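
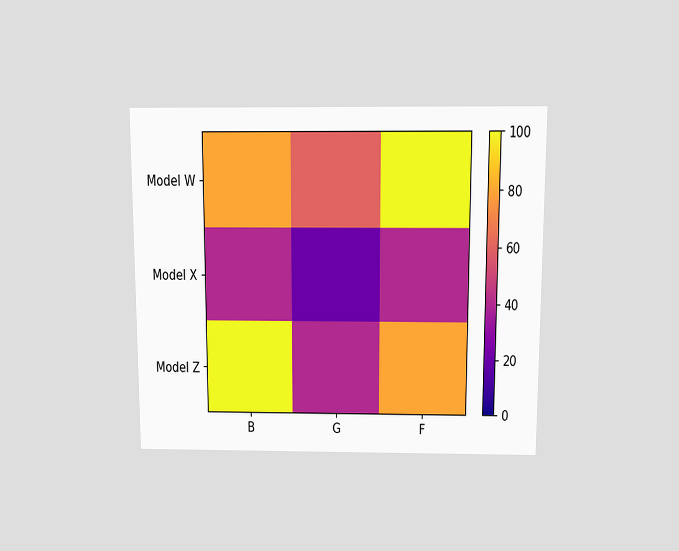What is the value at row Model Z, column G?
40

The chart is viewed slightly from above. Matching cell (Model Z, G) against the colorbar gives 40.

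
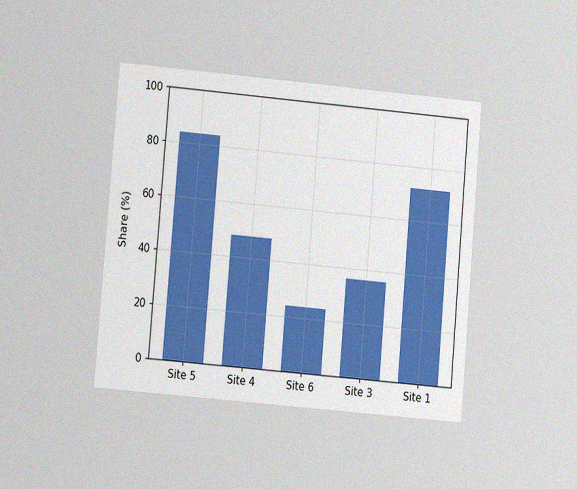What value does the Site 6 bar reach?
24%

The chart is tilted about 5° clockwise and viewed at a slight angle, with some photo noise. Reading along the chart's y-axis, the Site 6 bar reaches 24%.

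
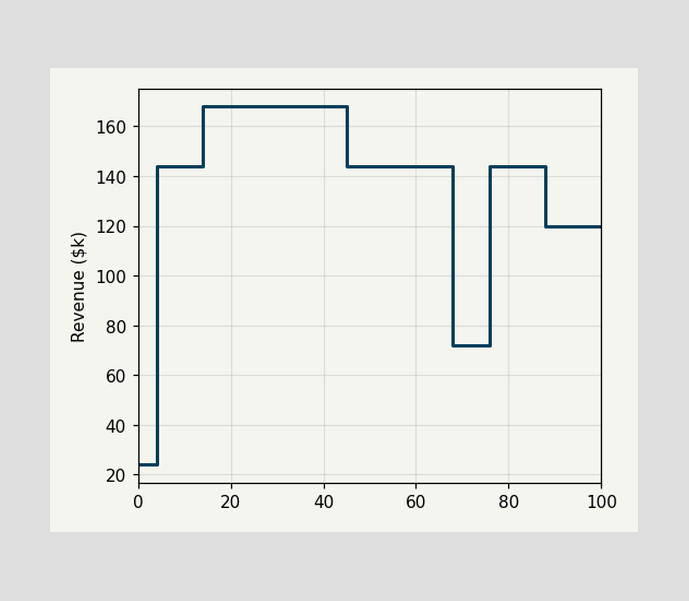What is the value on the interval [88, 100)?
On [88, 100) the step sits at $120k.

$120k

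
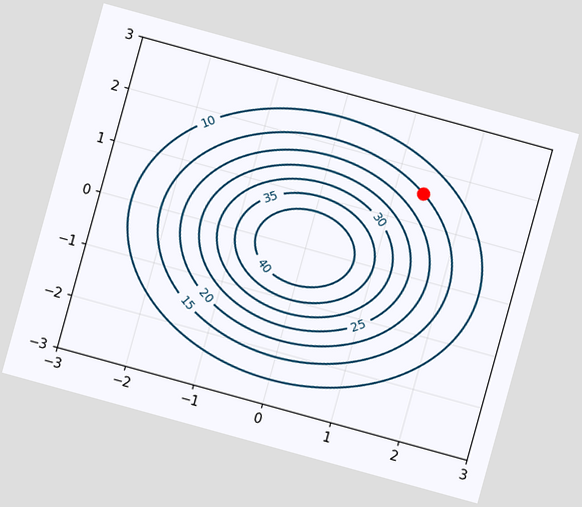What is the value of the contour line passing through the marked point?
The chart is tilted about 15° clockwise. The marked point sits on the contour labelled 15.

15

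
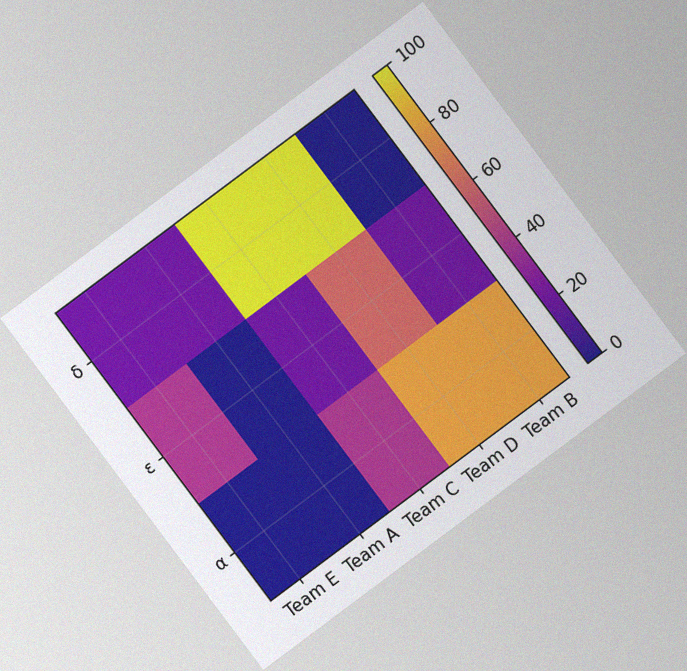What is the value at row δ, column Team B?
The chart is tilted about 37° counter-clockwise, with some photo noise. Matching cell (δ, Team B) against the colorbar gives 0.

0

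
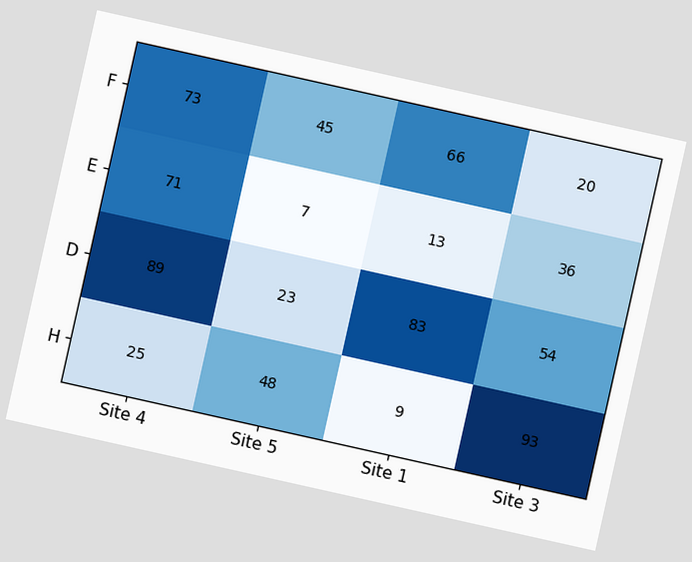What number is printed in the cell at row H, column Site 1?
9

The chart is tilted about 13° clockwise. The (H, Site 1) cell reads 9.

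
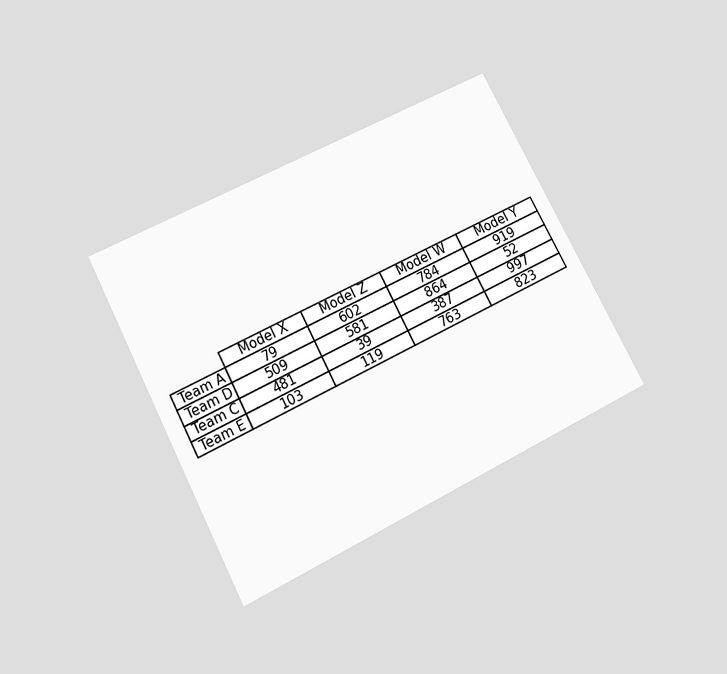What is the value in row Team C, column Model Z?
39

The chart is tilted about 27° counter-clockwise and viewed slightly from below. The (Team C, Model Z) cell reads 39.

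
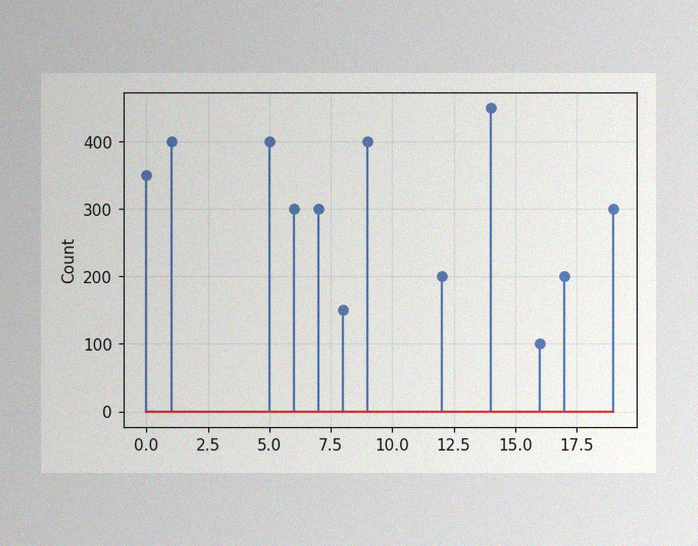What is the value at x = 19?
The image has some photo noise and uneven lighting. The stem at x=19 reaches 300.

300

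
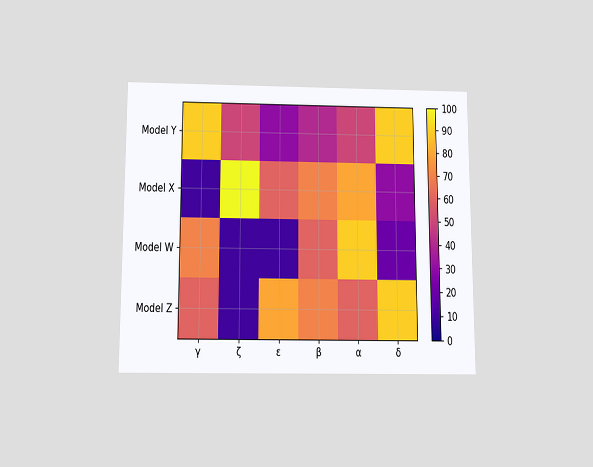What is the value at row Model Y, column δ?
The chart is viewed slightly from below. Matching cell (Model Y, δ) against the colorbar gives 90.

90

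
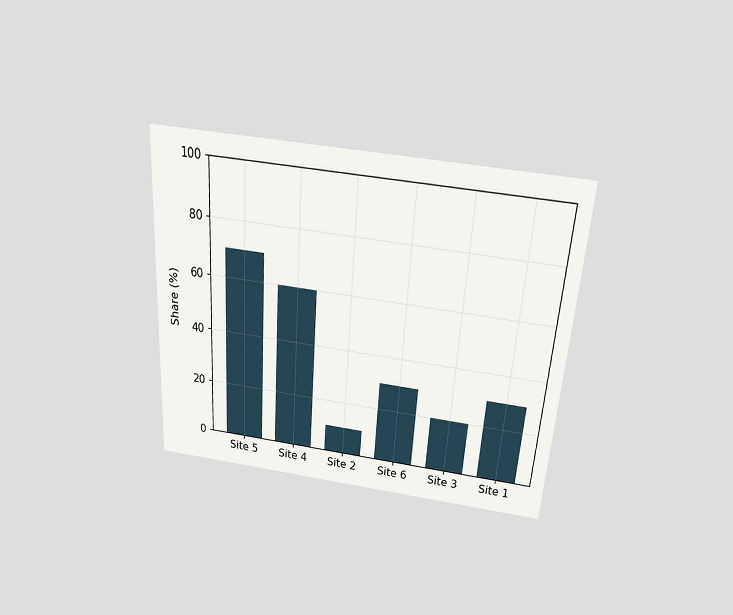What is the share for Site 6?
The chart is tilted about 4° clockwise and viewed slightly from above. Reading along the chart's y-axis, the Site 6 bar reaches 30%.

30%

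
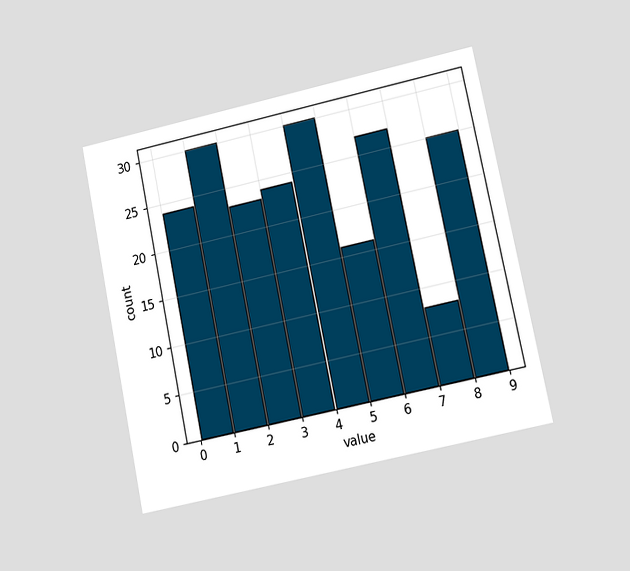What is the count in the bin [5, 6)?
16

The chart is tilted about 12° counter-clockwise and viewed at a slight angle. The [5, 6) bin has height 16.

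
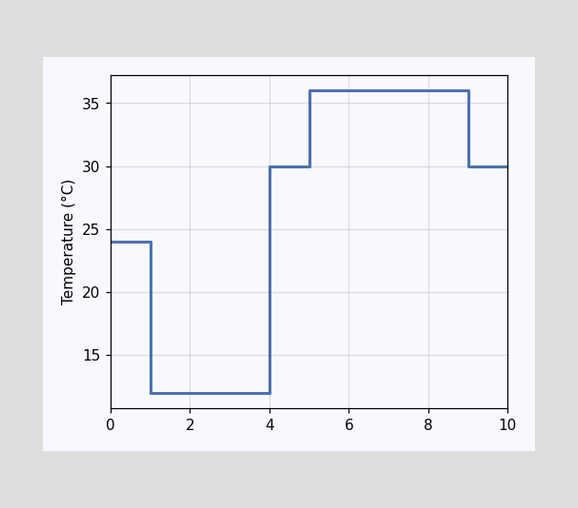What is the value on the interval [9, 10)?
30°C

On [9, 10) the step sits at 30°C.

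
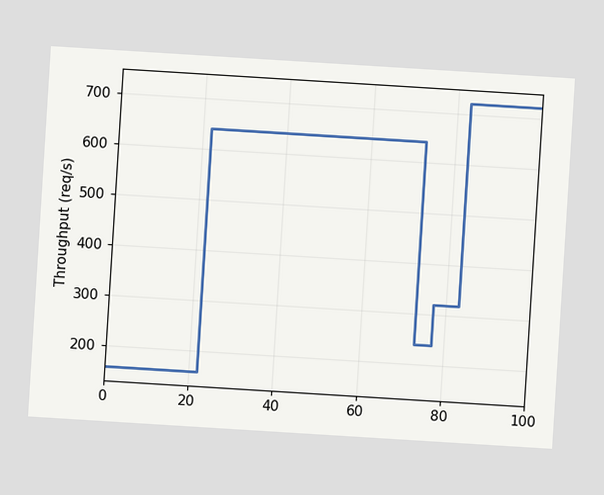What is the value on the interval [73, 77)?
240req/s

The chart is tilted about 4° clockwise. On [73, 77) the step sits at 240req/s.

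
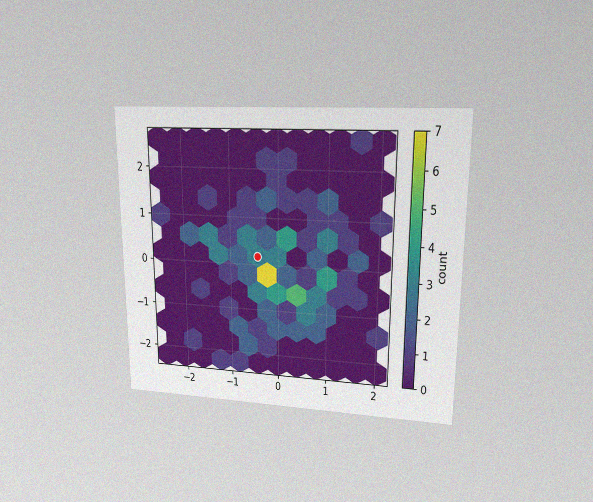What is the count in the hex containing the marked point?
The chart is viewed at a slight angle, with some photo noise. The marked hex reads 3 on the colorbar.

3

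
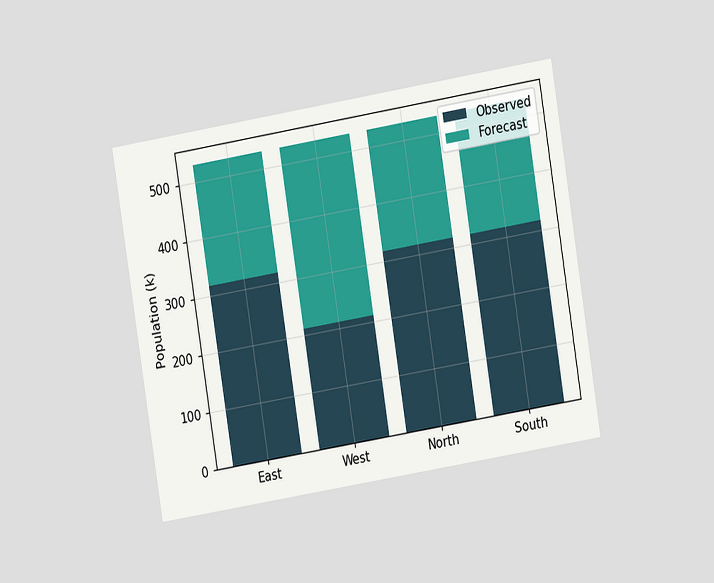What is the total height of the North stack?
The chart is tilted about 9° counter-clockwise and viewed at a slight angle. The North stack's top reaches 530k on the y-axis.

530k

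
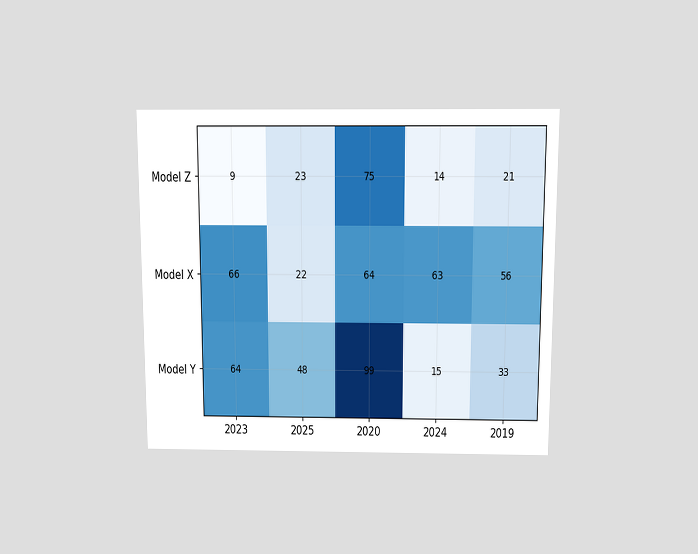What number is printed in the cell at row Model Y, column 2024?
The chart is viewed slightly from above. The (Model Y, 2024) cell reads 15.

15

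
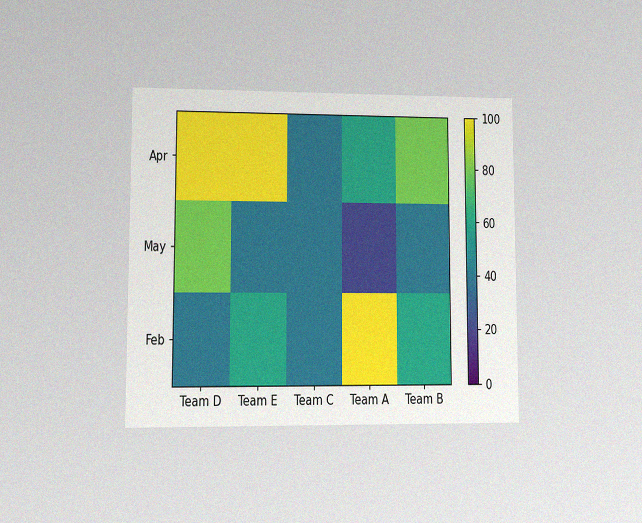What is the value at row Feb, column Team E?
The chart is viewed at a slight angle, with some photo noise. Matching cell (Feb, Team E) against the colorbar gives 60.

60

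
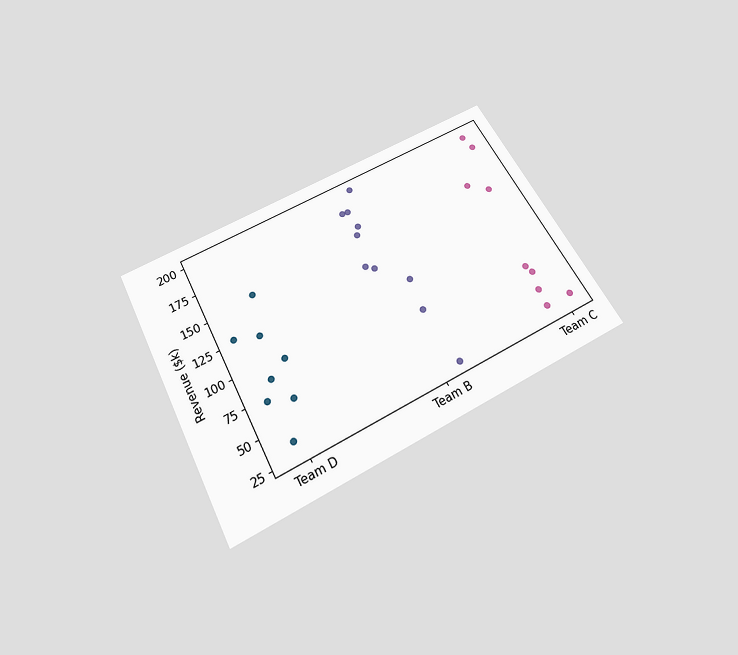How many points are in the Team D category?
8

The chart is tilted about 28° counter-clockwise and viewed slightly from below. Counting the markers in the Team D column gives 8.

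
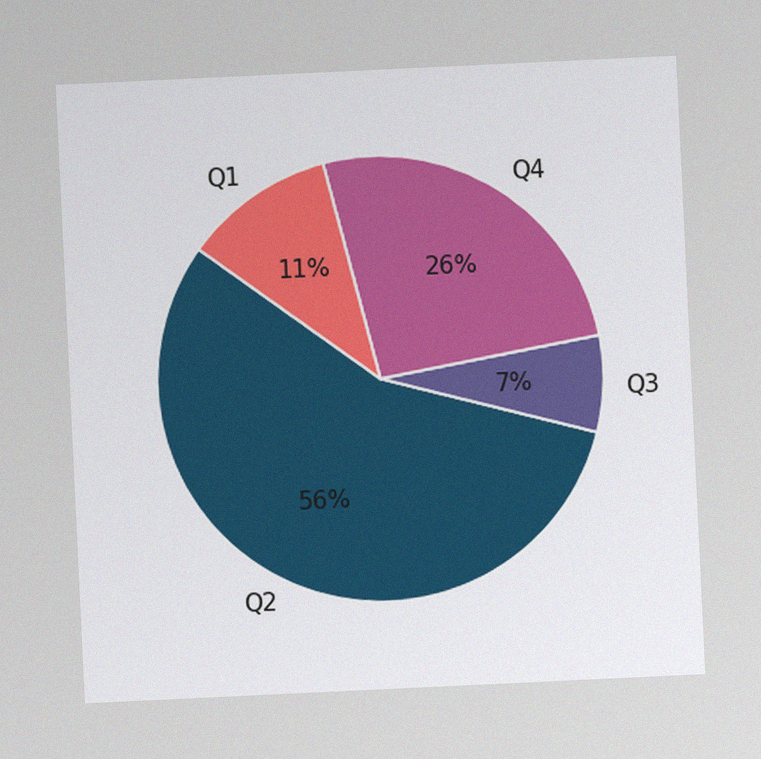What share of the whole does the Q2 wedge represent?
The chart is tilted about 3° counter-clockwise, with some photo noise. The Q2 slice takes up 56% of the pie.

56%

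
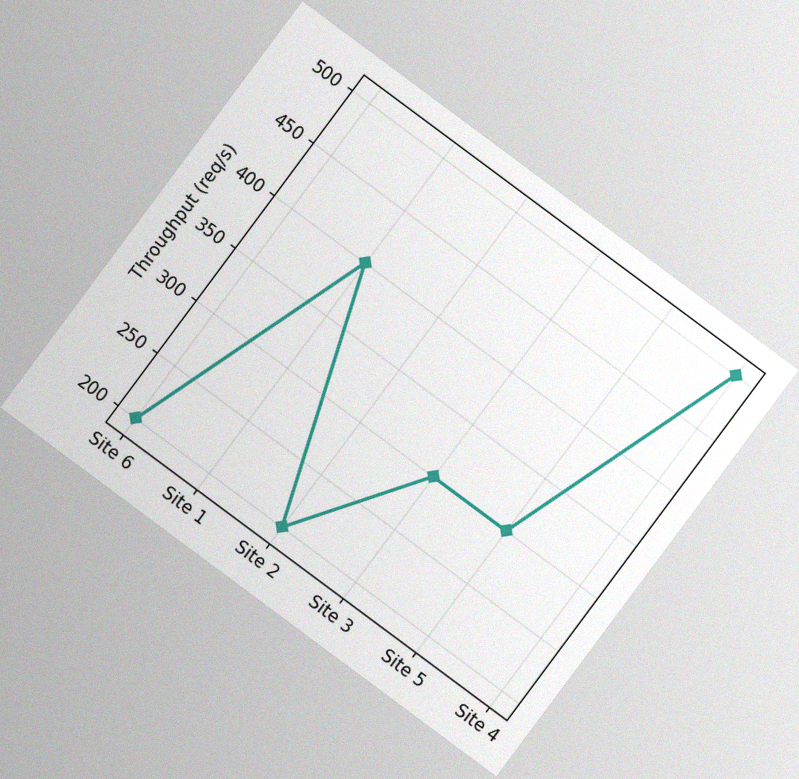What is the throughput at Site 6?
200req/s

The chart is tilted about 37° clockwise, with some photo noise. At Site 6, the line is at 200req/s.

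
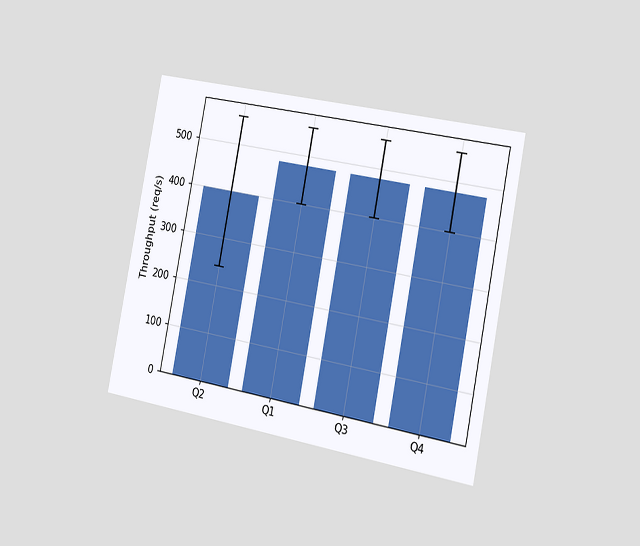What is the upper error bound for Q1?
560req/s

The chart is tilted about 11° clockwise and viewed slightly from the right. The Q1 bar's upper whisker reaches 560req/s.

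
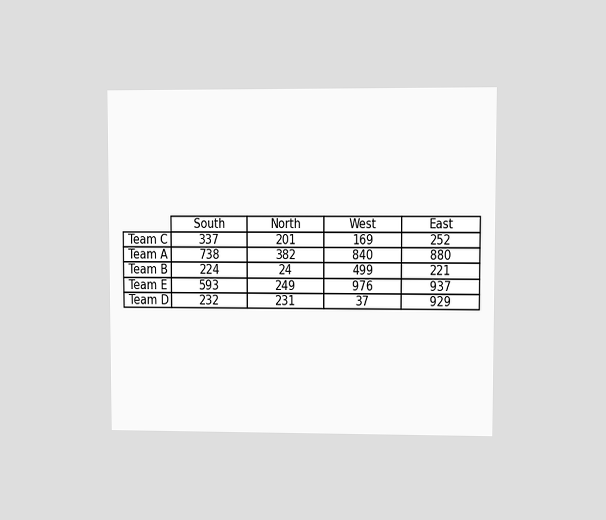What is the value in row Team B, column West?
499

The chart is viewed at a slight angle. The (Team B, West) cell reads 499.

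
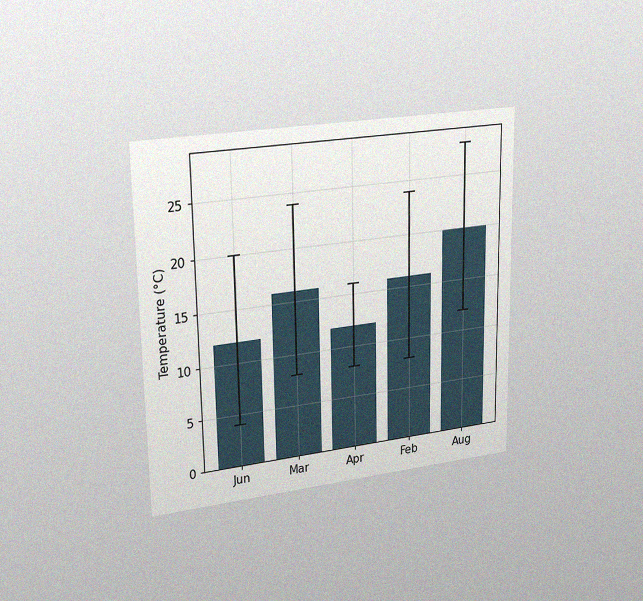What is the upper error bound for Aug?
The chart is viewed slightly from the left, with some photo noise. The Aug bar's upper whisker reaches 28°C.

28°C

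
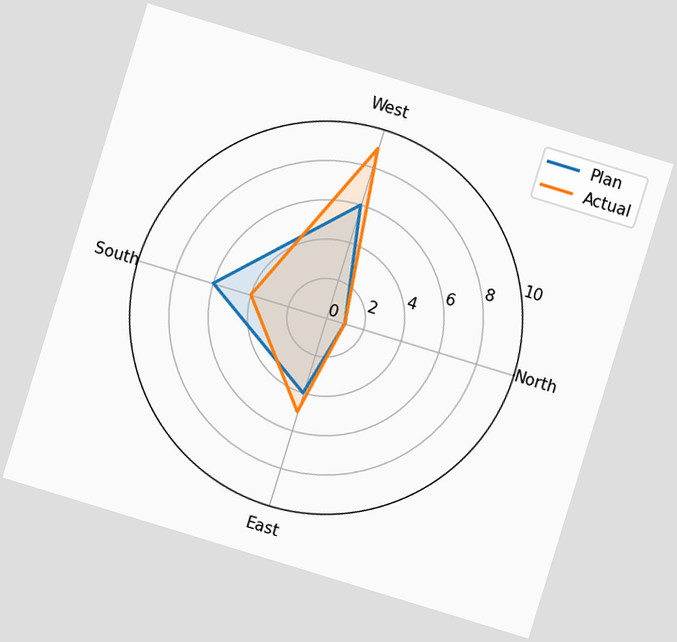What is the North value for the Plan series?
The chart is tilted about 17° clockwise. On the North axis, Plan reaches 1.

1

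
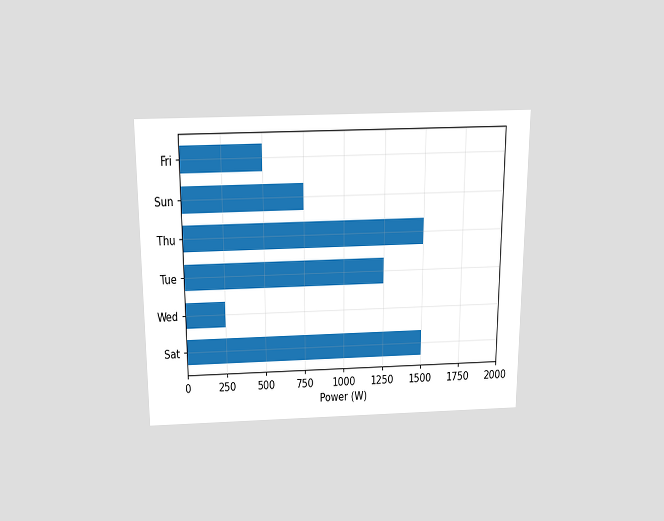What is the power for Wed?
The chart is viewed slightly from above. Reading along the chart's x-axis, the Wed bar reaches 250W.

250W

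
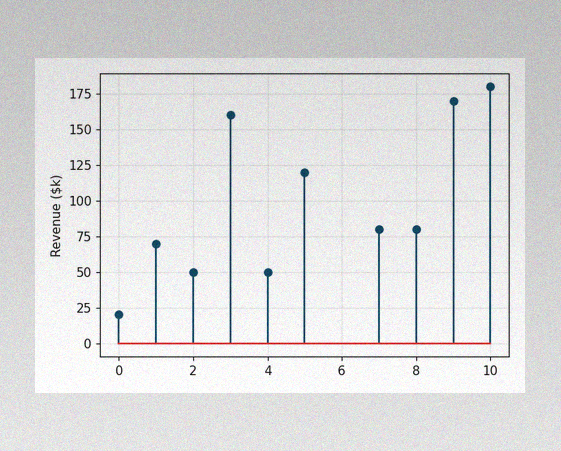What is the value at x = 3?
$160k

The image has some photo noise and uneven lighting. The stem at x=3 reaches $160k.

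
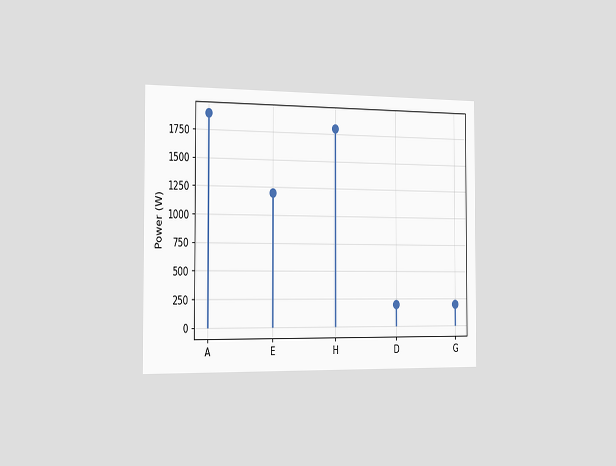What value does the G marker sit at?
200W

The chart is viewed slightly from the left. The G marker sits at 200W.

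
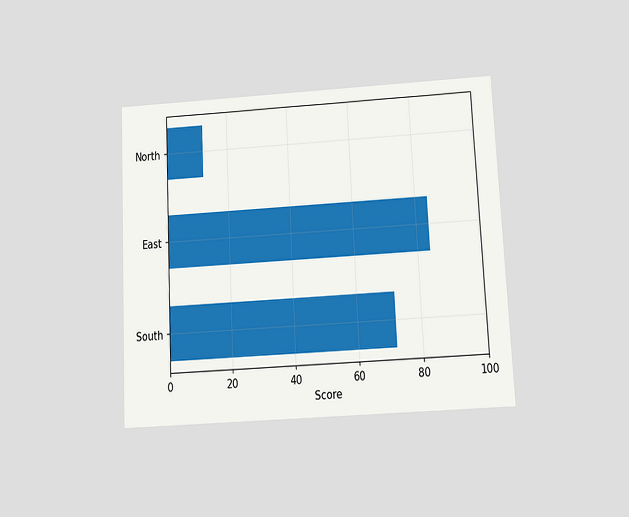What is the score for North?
The chart is tilted about 3° counter-clockwise and viewed slightly from below. Reading along the chart's x-axis, the North bar reaches 12.

12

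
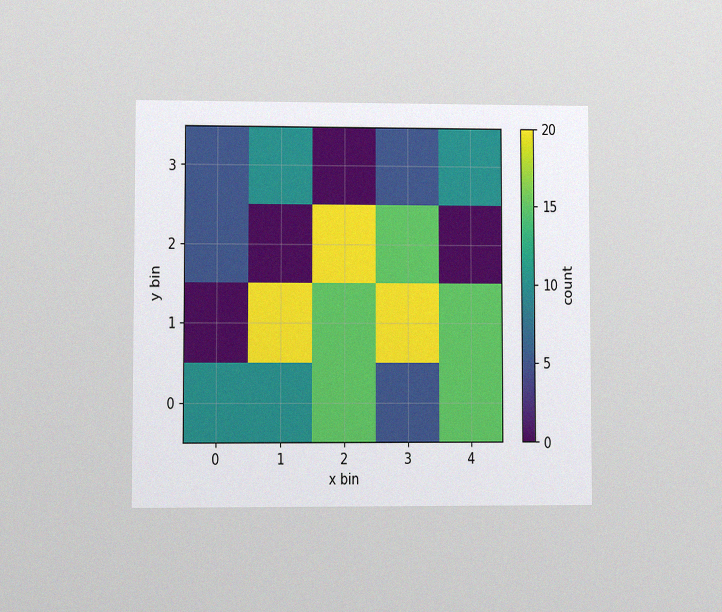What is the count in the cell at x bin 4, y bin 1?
The chart is viewed at a slight angle, with some photo noise. Matching the cell (4, 1) against the colorbar gives 15.

15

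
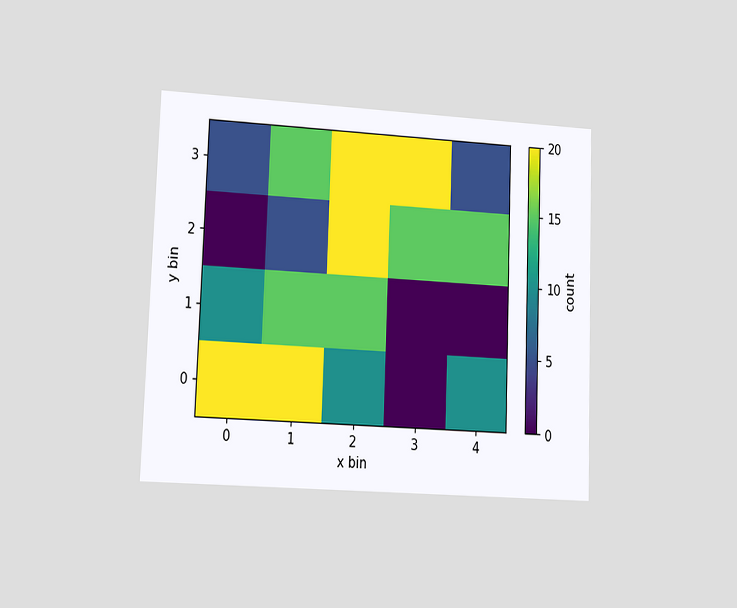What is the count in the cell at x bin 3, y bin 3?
20

The chart is tilted about 2° clockwise and viewed at a slight angle. Matching the cell (3, 3) against the colorbar gives 20.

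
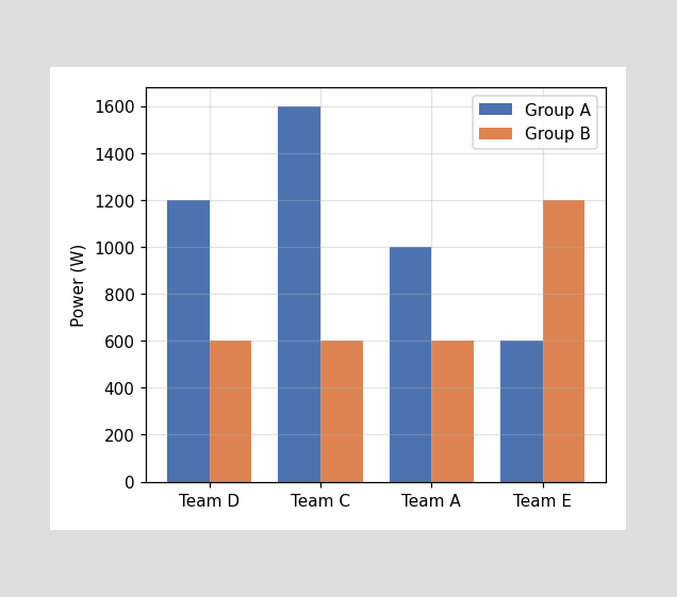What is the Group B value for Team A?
600W

The Group B bar at Team A reaches 600W on the y-axis.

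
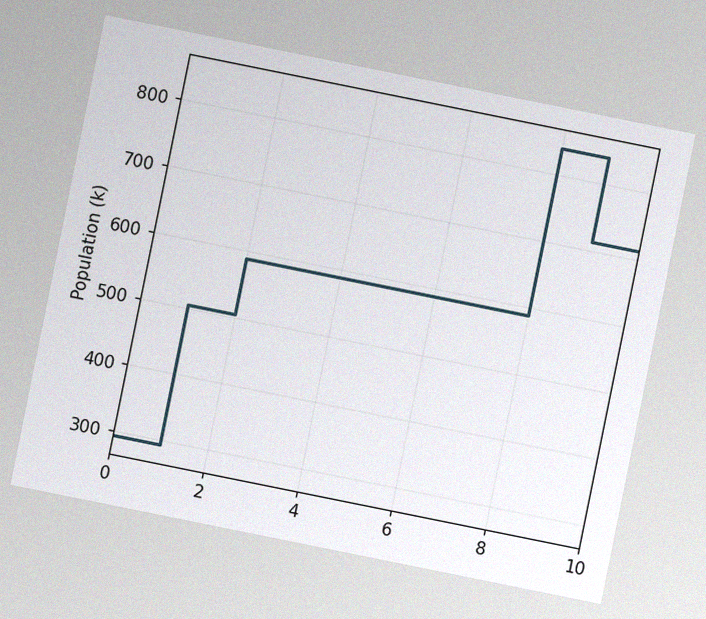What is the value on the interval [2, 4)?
588k

The chart is tilted about 11° clockwise, with some photo noise. On [2, 4) the step sits at 588k.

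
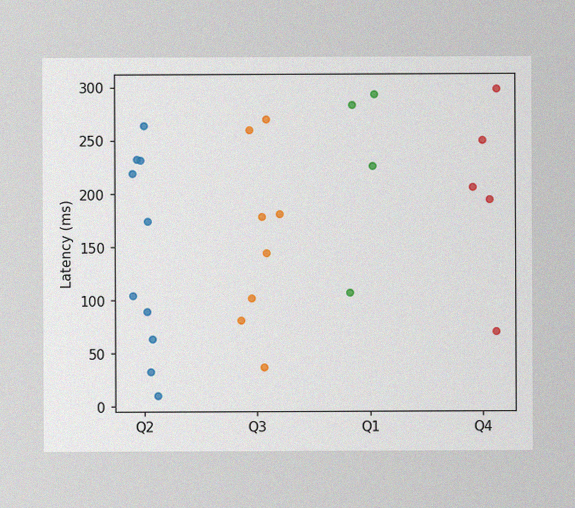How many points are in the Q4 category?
5

The image has some photo noise and uneven lighting. Counting the markers in the Q4 column gives 5.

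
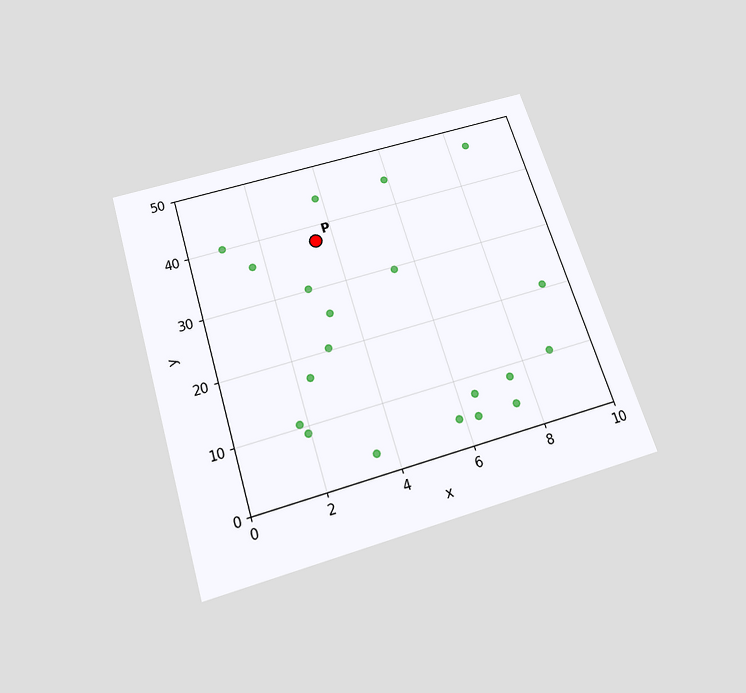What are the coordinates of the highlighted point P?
(3.5, 37.5)

The chart is tilted about 17° counter-clockwise and viewed slightly from below. Following the gridlines from P to each axis, P sits at (3.5, 37.5).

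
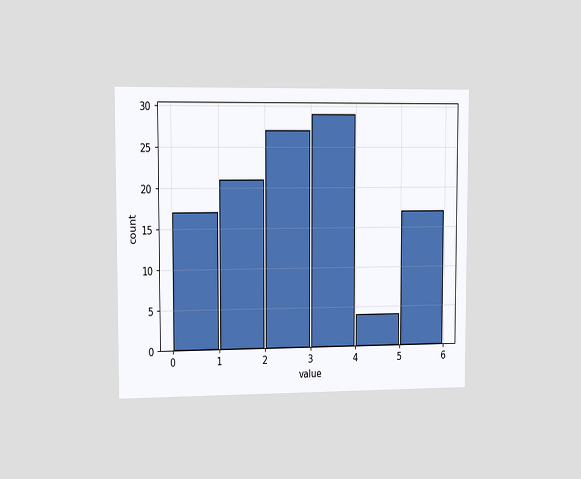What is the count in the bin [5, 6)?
The chart is viewed slightly from the left. The [5, 6) bin has height 17.

17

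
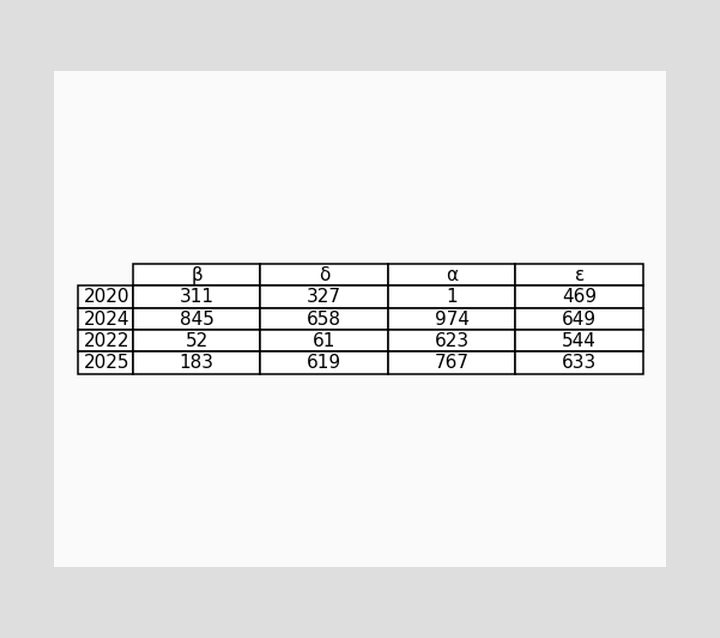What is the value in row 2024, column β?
The (2024, β) cell reads 845.

845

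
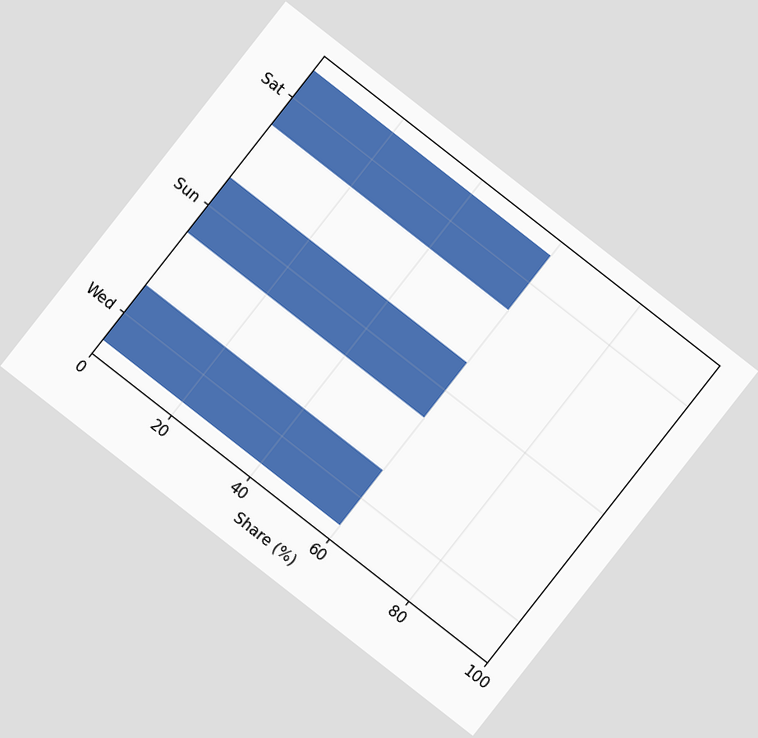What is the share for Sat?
The chart is tilted about 38° clockwise. Reading along the chart's x-axis, the Sat bar reaches 60%.

60%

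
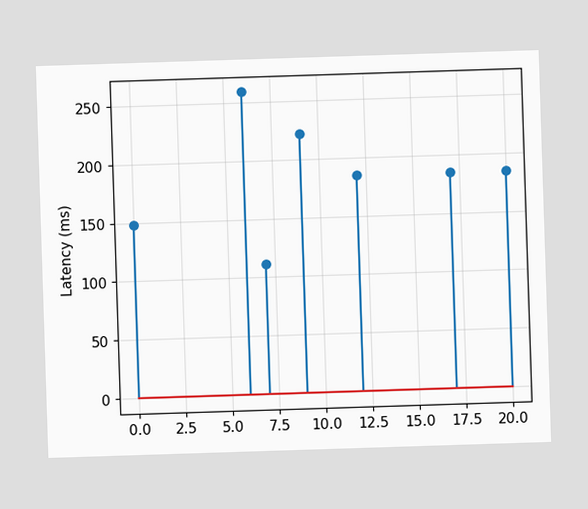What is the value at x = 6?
The stem at x=6 reaches 259ms.

259ms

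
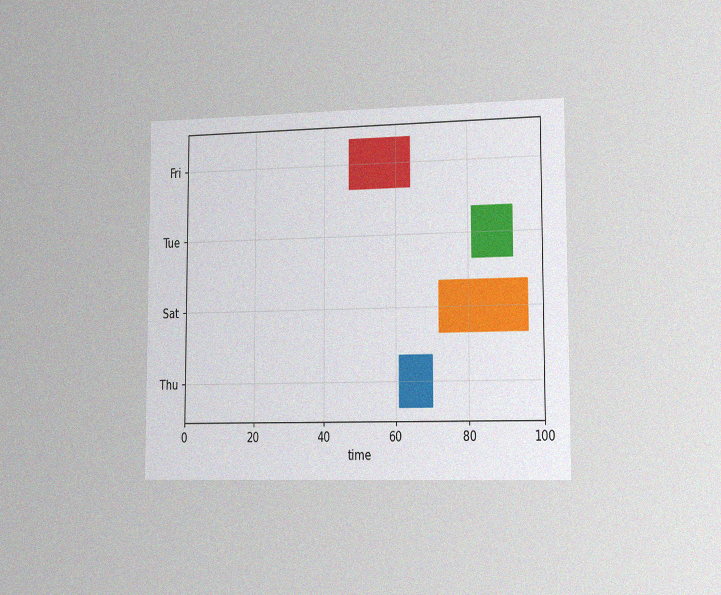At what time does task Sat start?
The chart is viewed slightly from the right, with some photo noise. The Sat bar begins at t=72.

72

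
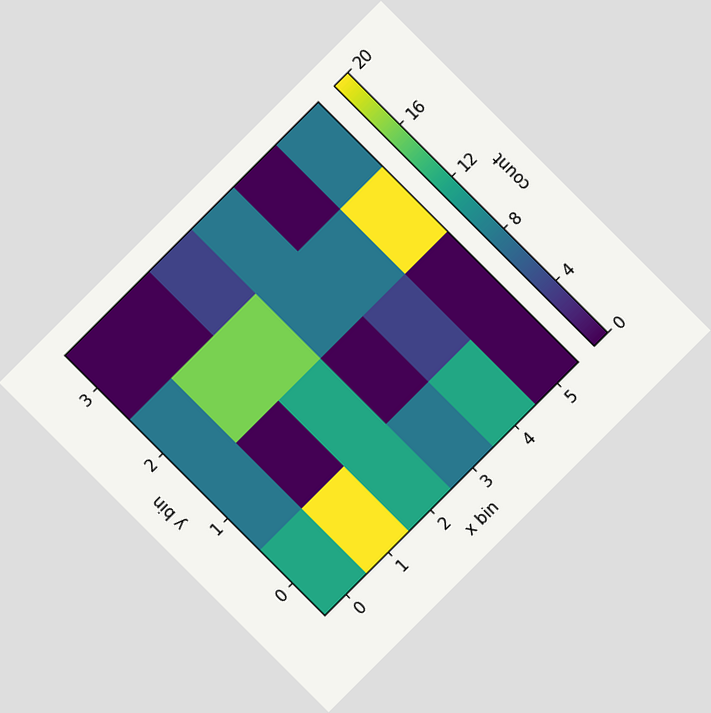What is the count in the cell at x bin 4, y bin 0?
12

The chart is tilted about 45° counter-clockwise. Matching the cell (4, 0) against the colorbar gives 12.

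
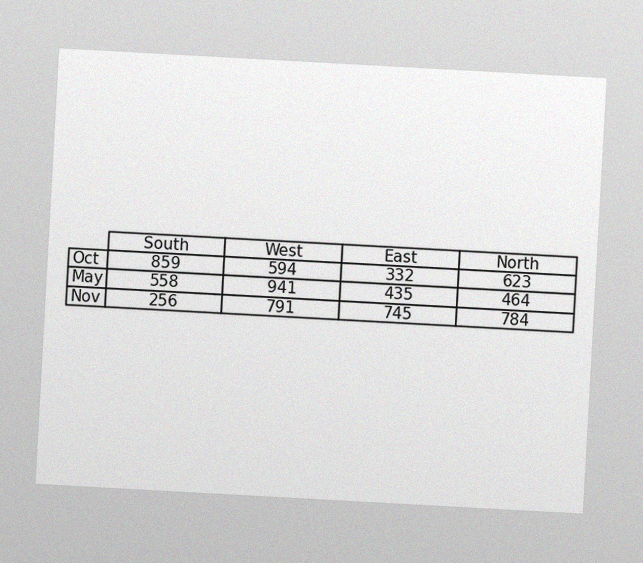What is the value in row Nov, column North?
The chart is tilted about 3° clockwise, with some photo noise. The (Nov, North) cell reads 784.

784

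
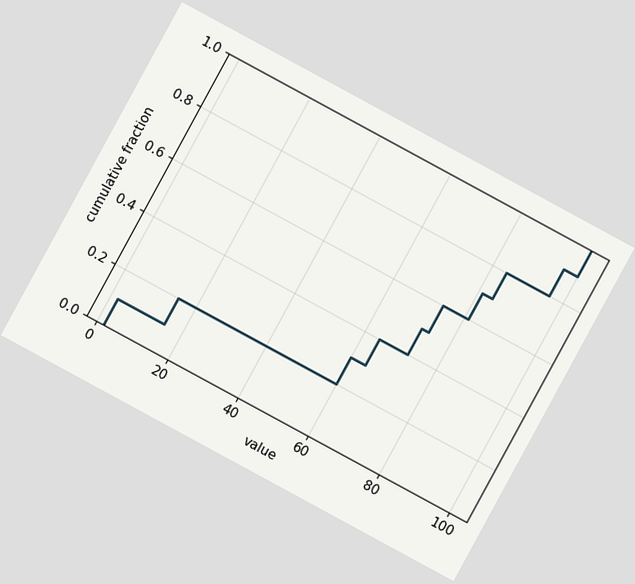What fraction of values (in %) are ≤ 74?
60%

The chart is tilted about 29° clockwise. At x=74 the ECDF step is at 60%.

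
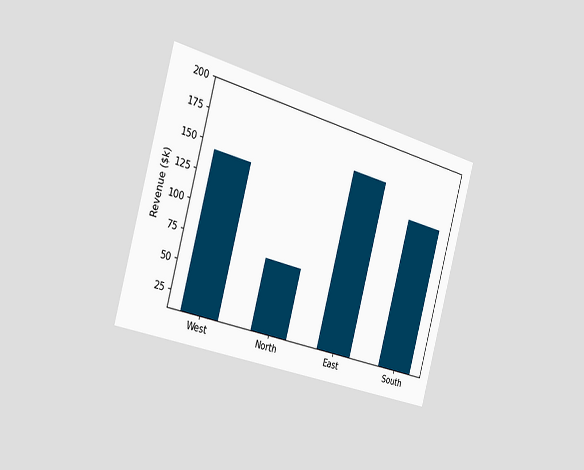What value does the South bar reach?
The chart is tilted about 15° clockwise and viewed slightly from the left. Reading along the chart's y-axis, the South bar reaches $144k.

$144k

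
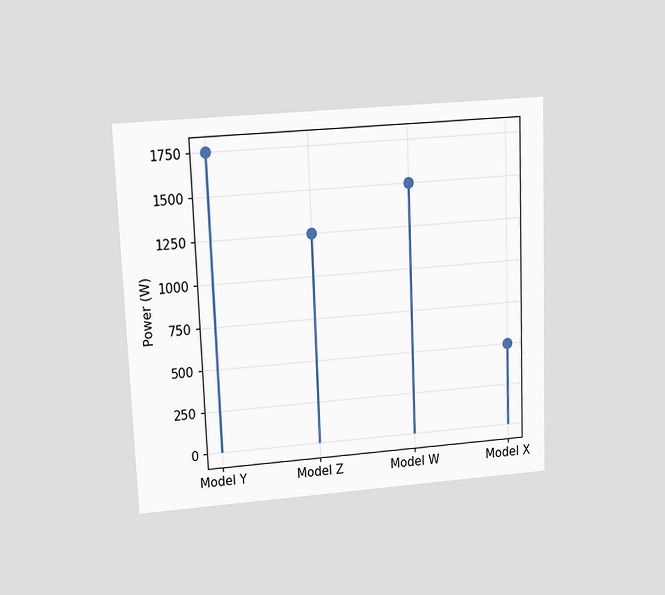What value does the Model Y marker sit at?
1750W

The chart is tilted about 2° counter-clockwise and viewed slightly from above. The Model Y marker sits at 1750W.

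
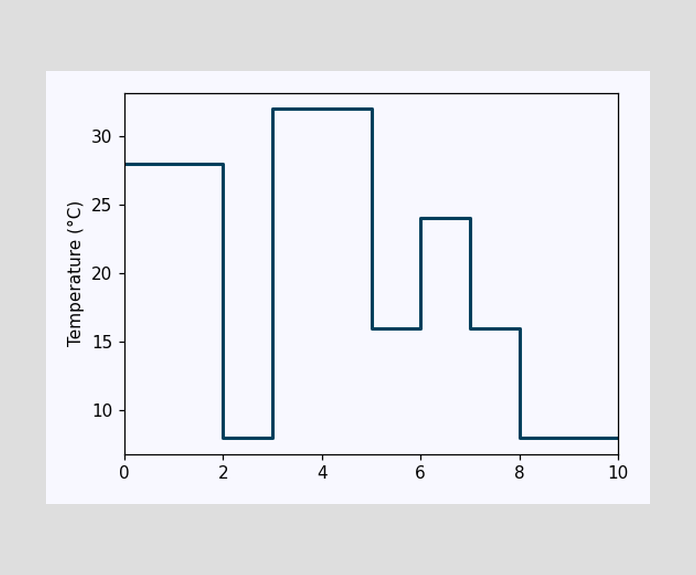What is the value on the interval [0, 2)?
28°C

On [0, 2) the step sits at 28°C.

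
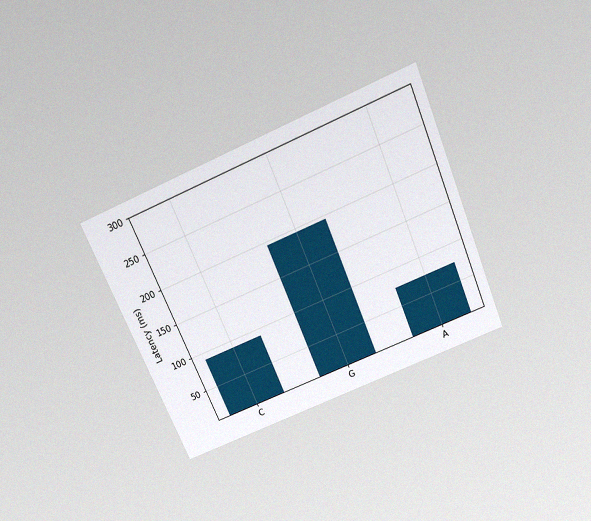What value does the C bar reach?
90ms

The chart is tilted about 23° counter-clockwise and viewed slightly from above, with some photo noise. Reading along the chart's y-axis, the C bar reaches 90ms.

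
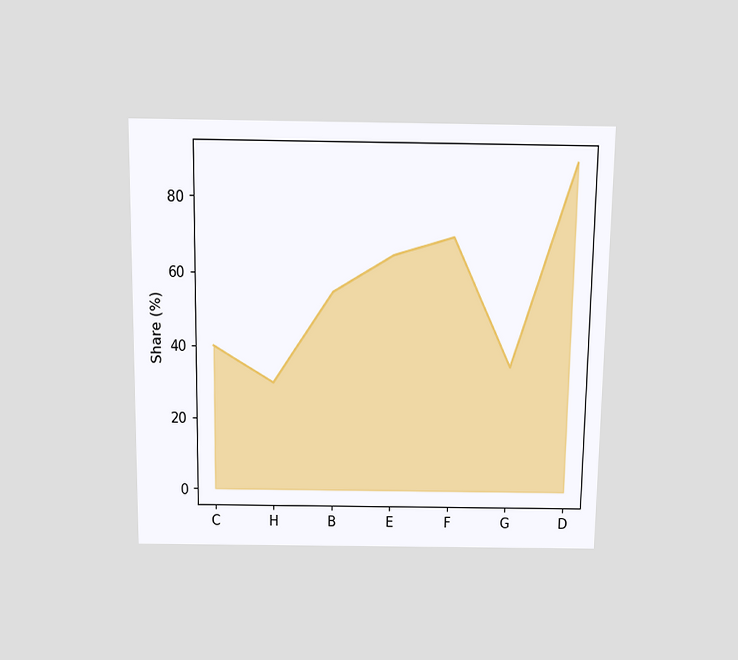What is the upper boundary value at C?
40%

The chart is viewed slightly from above. At C the upper boundary is at 40%.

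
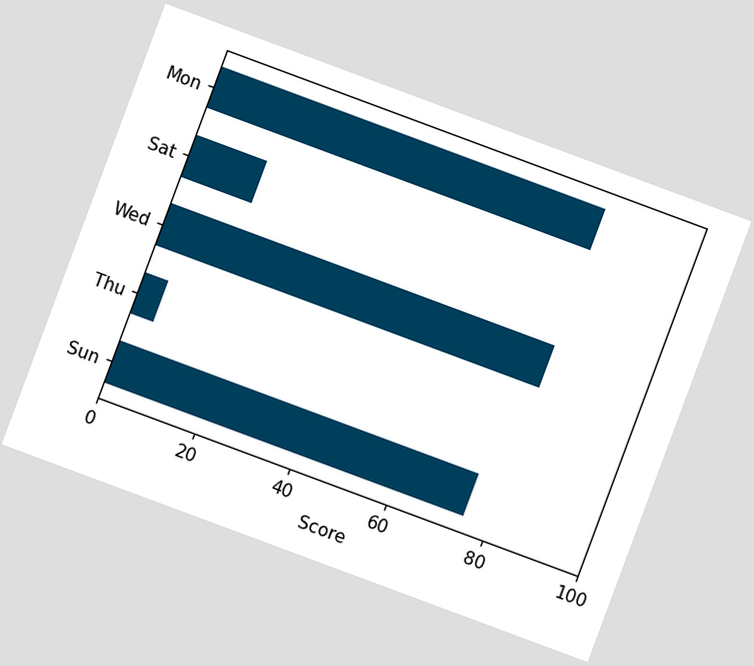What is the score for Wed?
80

The chart is tilted about 20° clockwise. Reading along the chart's x-axis, the Wed bar reaches 80.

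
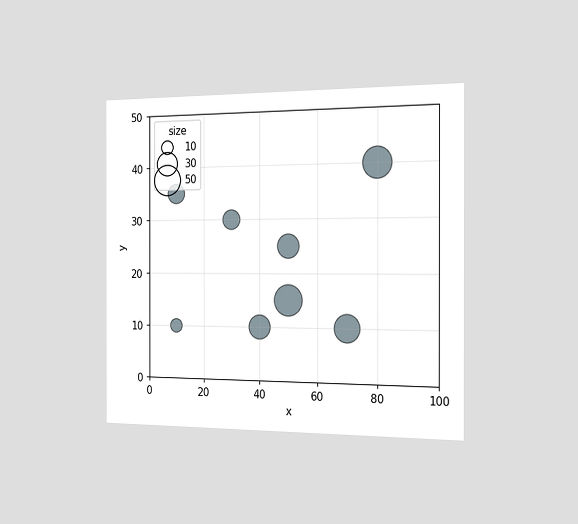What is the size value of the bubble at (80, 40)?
The chart is viewed slightly from the right. Matching the bubble at (80, 40) against the size legend gives 50.

50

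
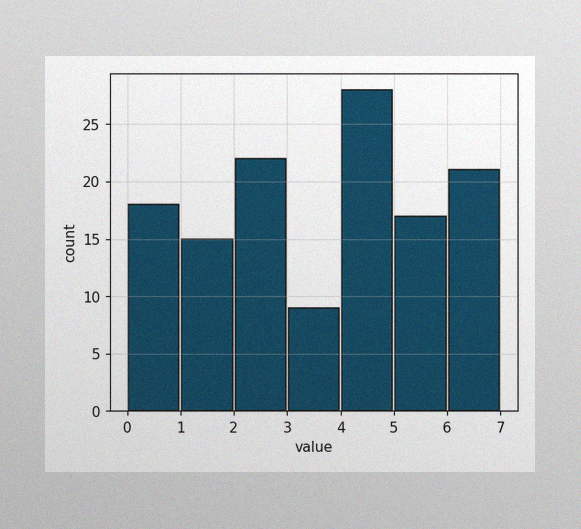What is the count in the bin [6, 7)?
The image has some photo noise and uneven lighting. The [6, 7) bin has height 21.

21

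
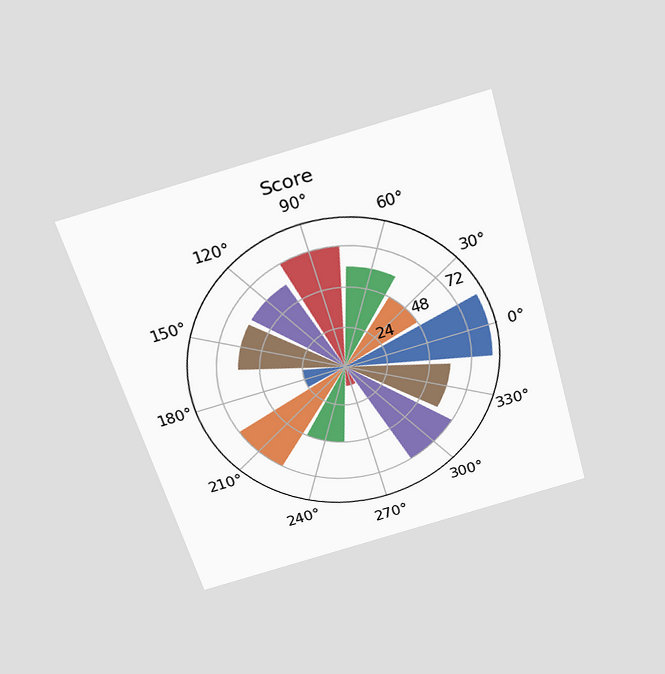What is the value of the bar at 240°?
The chart is tilted about 16° counter-clockwise and viewed slightly from above. The bar at 240° reaches 48 on the radial axis.

48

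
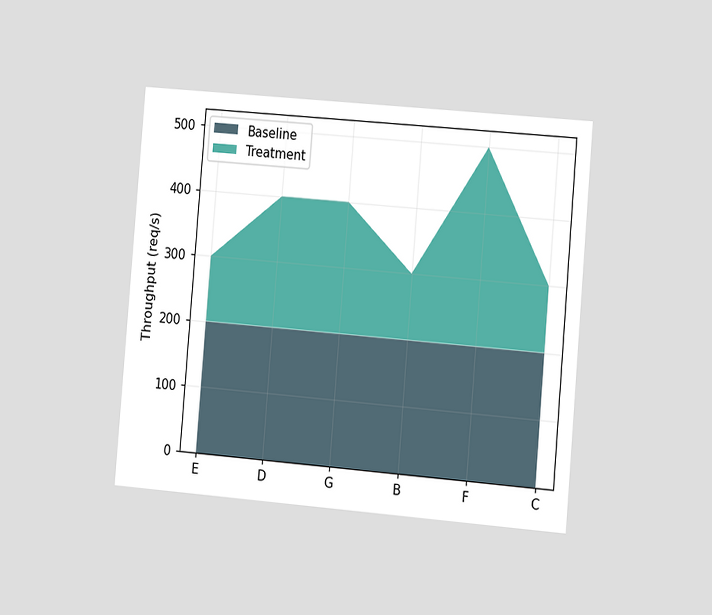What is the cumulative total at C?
The chart is tilted about 5° clockwise and viewed slightly from the right. The stacked total at C reaches 300req/s.

300req/s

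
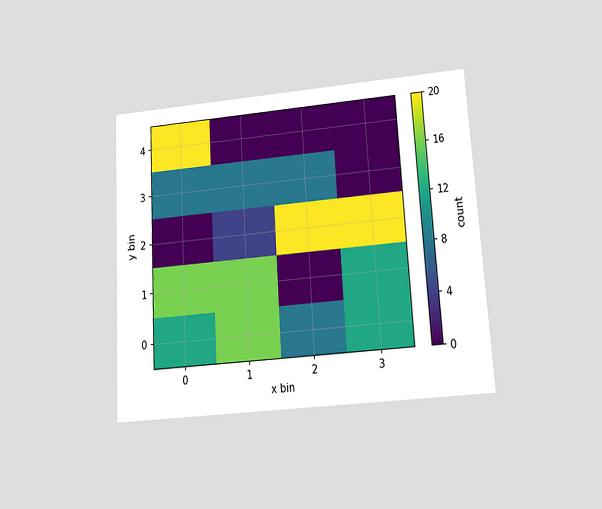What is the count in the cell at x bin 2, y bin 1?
0

The chart is tilted about 3° counter-clockwise and viewed slightly from below. Matching the cell (2, 1) against the colorbar gives 0.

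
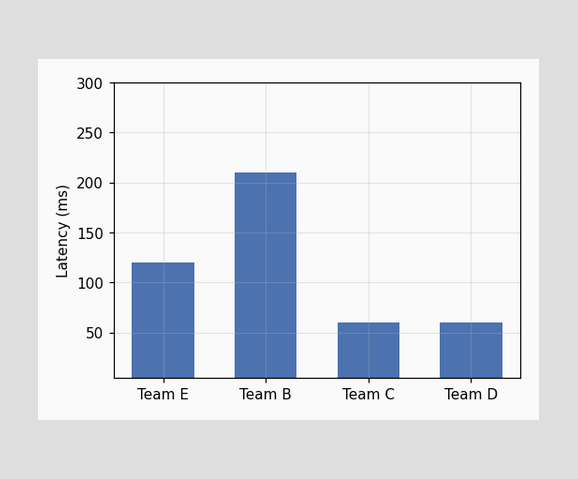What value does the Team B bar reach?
210ms

Reading along the chart's y-axis, the Team B bar reaches 210ms.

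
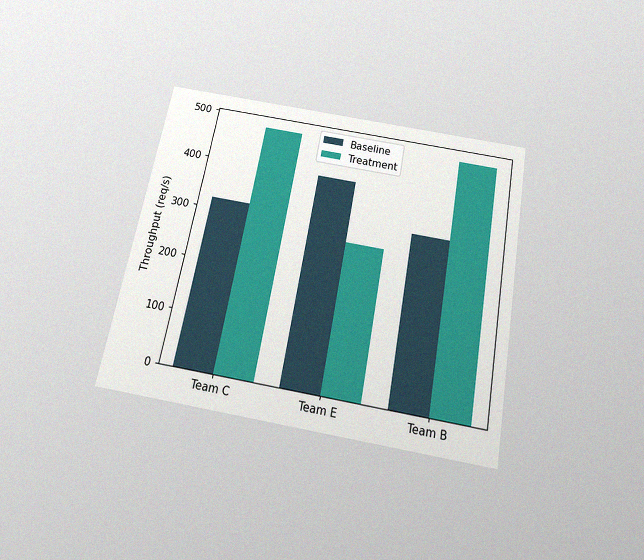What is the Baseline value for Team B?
320req/s

The chart is tilted about 10° clockwise and viewed slightly from below, with some photo noise. The Baseline bar at Team B reaches 320req/s on the y-axis.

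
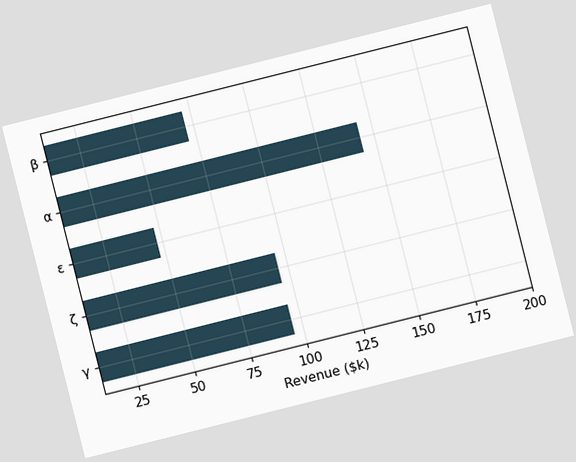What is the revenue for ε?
$48k

The chart is tilted about 14° counter-clockwise. Reading along the chart's x-axis, the ε bar reaches $48k.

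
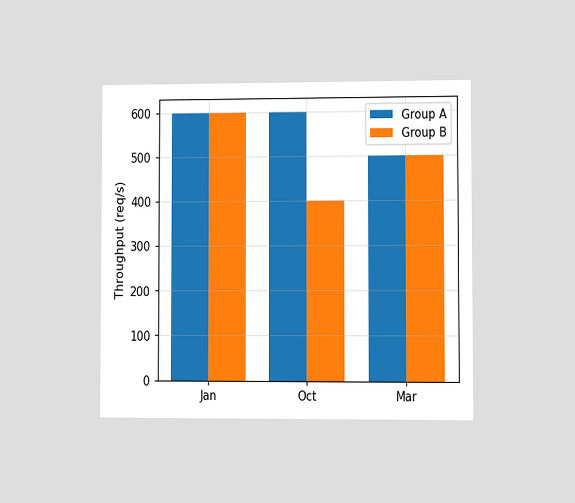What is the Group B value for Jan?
The chart is viewed at a slight angle. The Group B bar at Jan reaches 600req/s on the y-axis.

600req/s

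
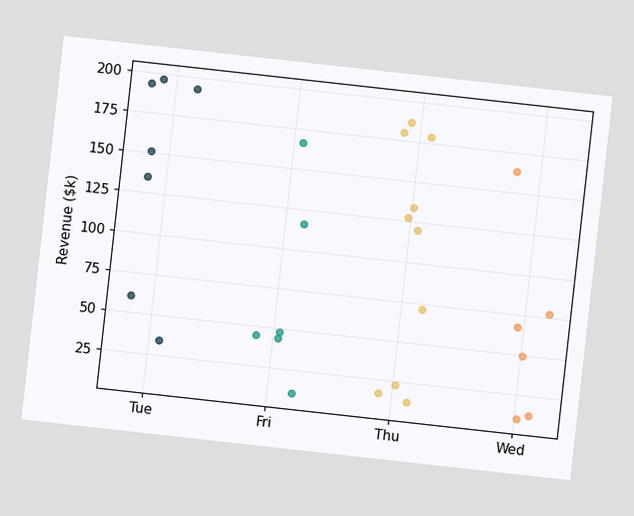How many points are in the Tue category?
The chart is tilted about 6° clockwise. Counting the markers in the Tue column gives 7.

7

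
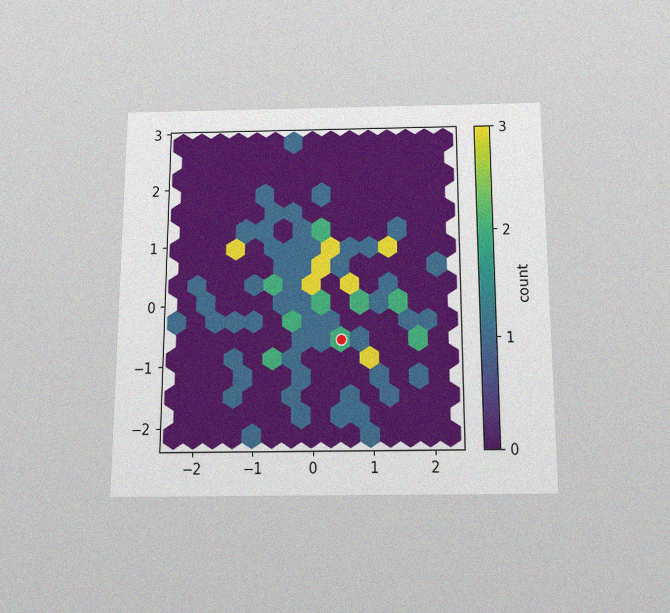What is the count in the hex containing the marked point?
The chart is viewed slightly from below, with some photo noise. The marked hex reads 2 on the colorbar.

2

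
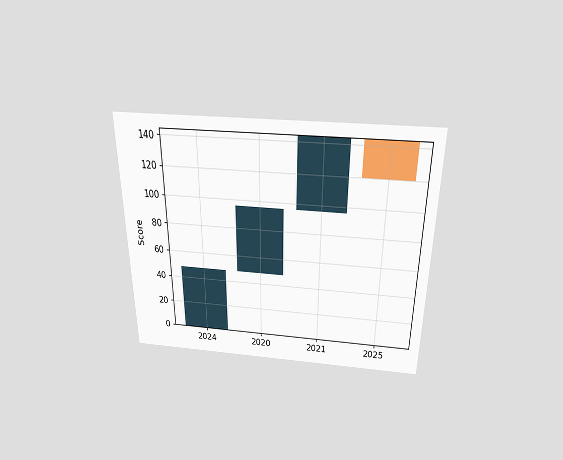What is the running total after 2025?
The chart is viewed slightly from above. After 2025 the running total reaches 120.

120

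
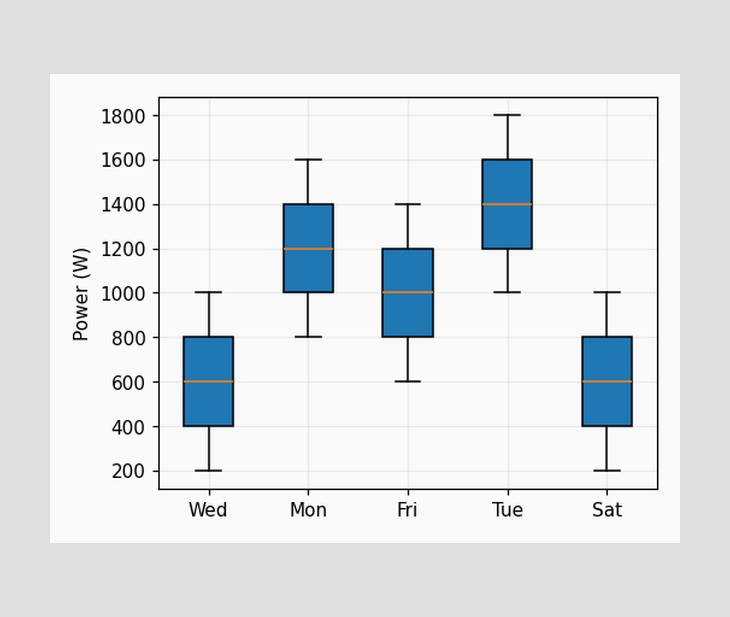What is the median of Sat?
600W

The median line in the Sat box sits at 600W.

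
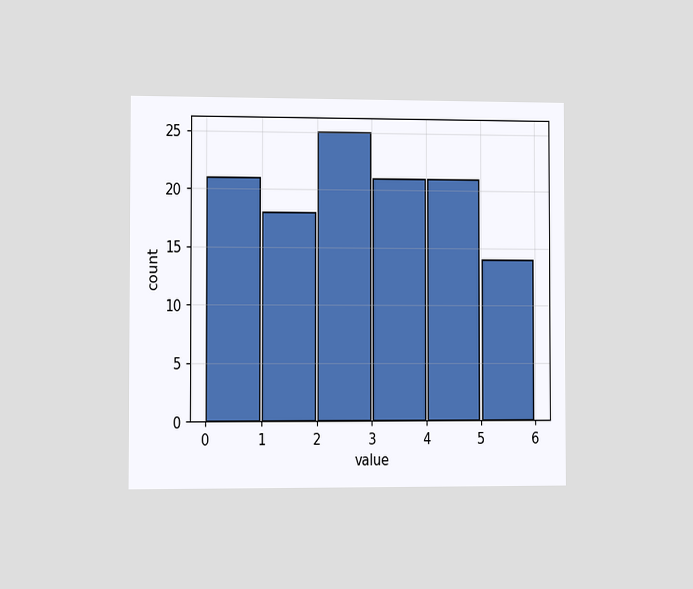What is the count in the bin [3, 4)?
The chart is viewed slightly from the left. The [3, 4) bin has height 21.

21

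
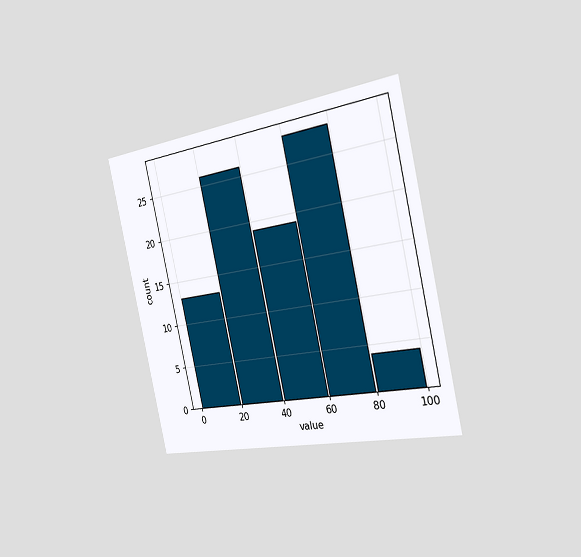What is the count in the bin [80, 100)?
The chart is tilted about 13° counter-clockwise and viewed slightly from the right. The [80, 100) bin has height 4.

4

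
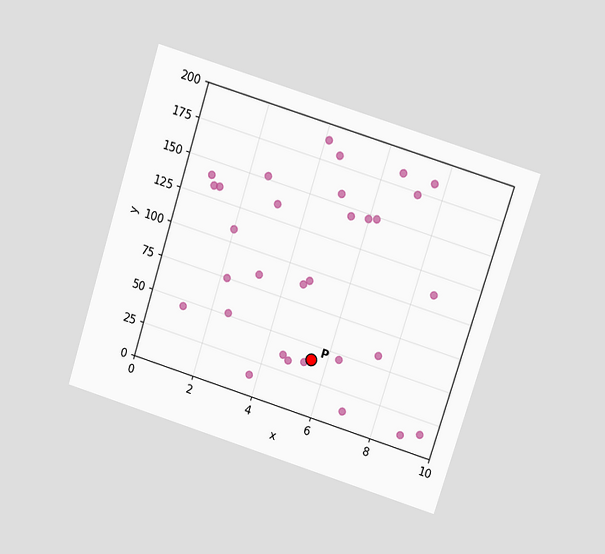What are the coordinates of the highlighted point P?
(5.5, 40)

The chart is tilted about 17° clockwise and viewed at a slight angle. Following the gridlines from P to each axis, P sits at (5.5, 40).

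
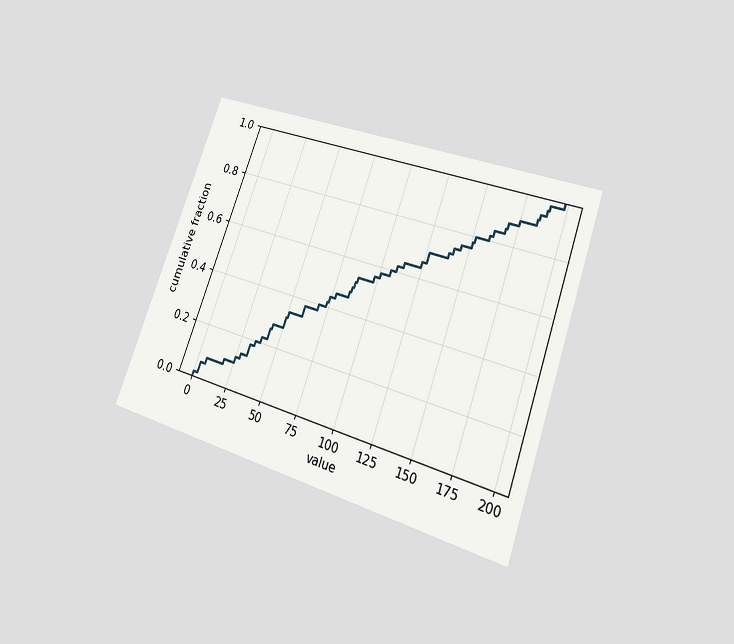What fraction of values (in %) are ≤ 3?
The chart is tilted about 20° clockwise and viewed at a slight angle. At x=3 the ECDF step is at 6%.

6%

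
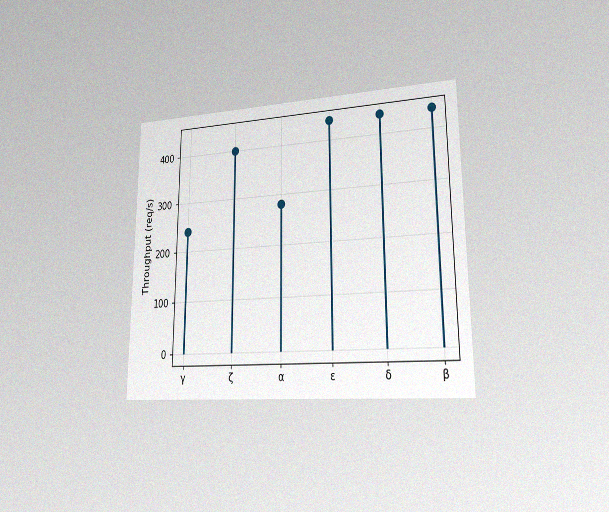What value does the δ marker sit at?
The chart is viewed slightly from the right, with some photo noise. The δ marker sits at 440req/s.

440req/s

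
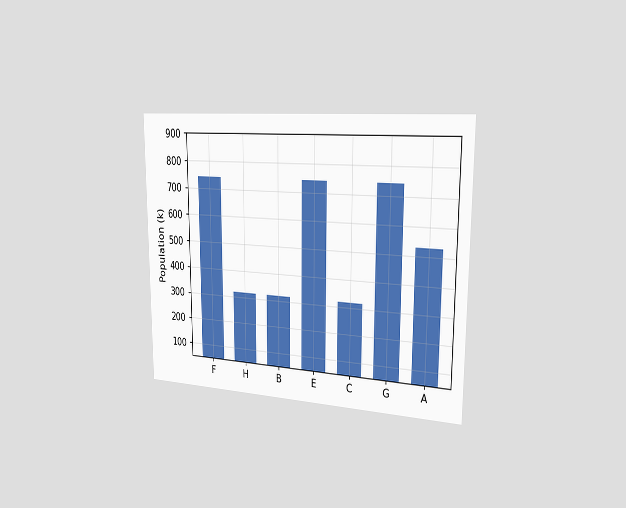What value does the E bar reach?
742k

The chart is viewed slightly from the right. Reading along the chart's y-axis, the E bar reaches 742k.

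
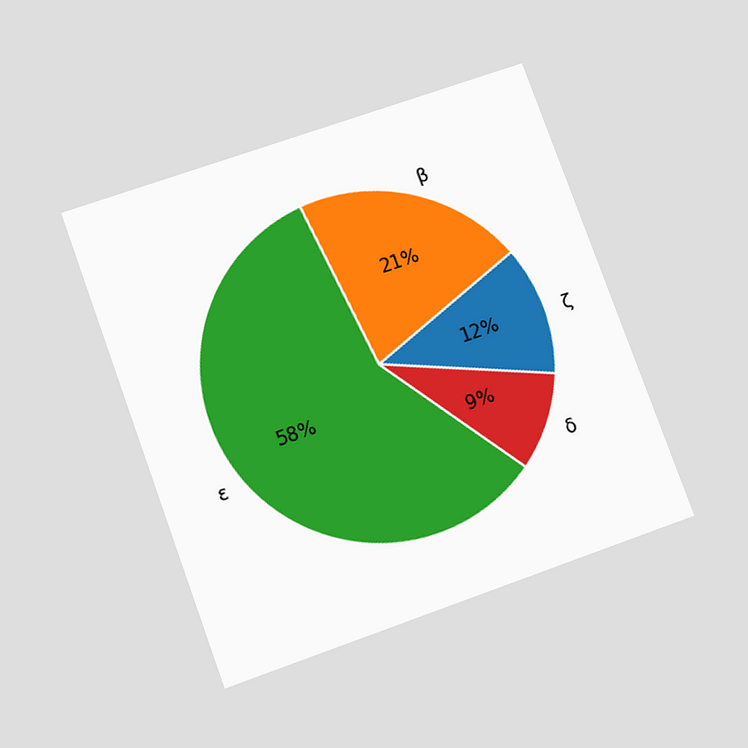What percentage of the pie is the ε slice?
58%

The chart is tilted about 20° counter-clockwise and viewed slightly from below. The ε slice takes up 58% of the pie.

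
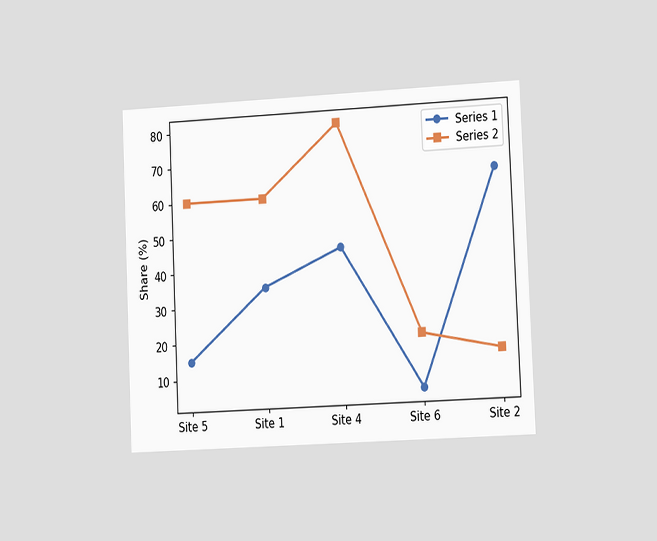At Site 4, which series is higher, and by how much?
Series 2, by 35%

The chart is tilted about 3° counter-clockwise and viewed slightly from the right. At Site 4, Series 2 sits above the other line by 35%.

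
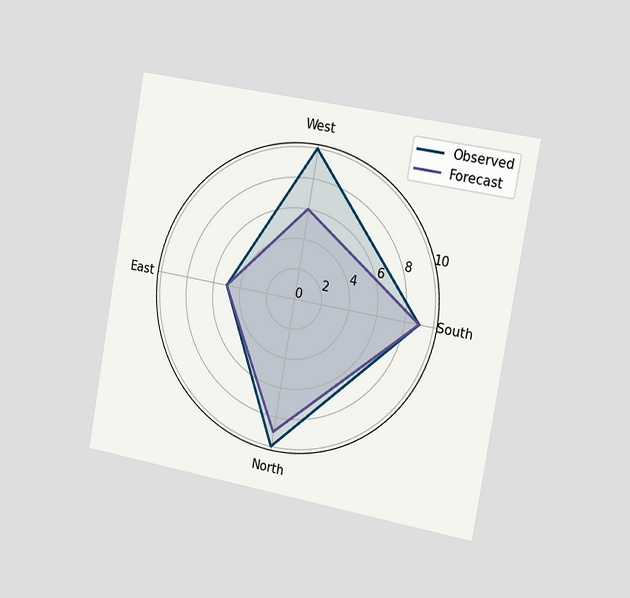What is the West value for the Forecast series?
The chart is tilted about 10° clockwise and viewed slightly from the right. On the West axis, Forecast reaches 6.

6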